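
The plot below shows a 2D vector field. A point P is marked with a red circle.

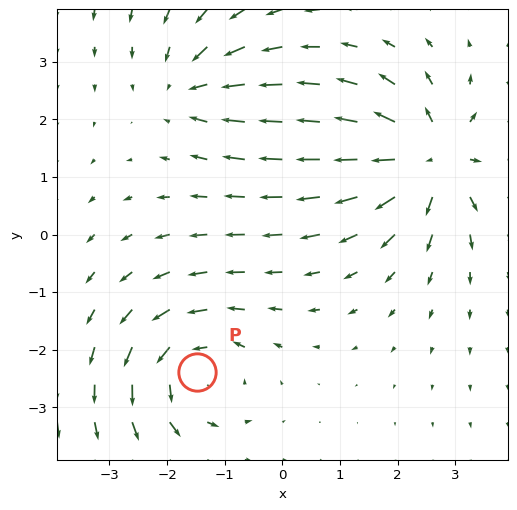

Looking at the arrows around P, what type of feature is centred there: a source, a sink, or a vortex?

vortex

At P (-1.5, -2.4) the arrows circulate counterclockwise. Divergence ≈0, curl about +4 — near-zero divergence with nonzero curl is a vortex.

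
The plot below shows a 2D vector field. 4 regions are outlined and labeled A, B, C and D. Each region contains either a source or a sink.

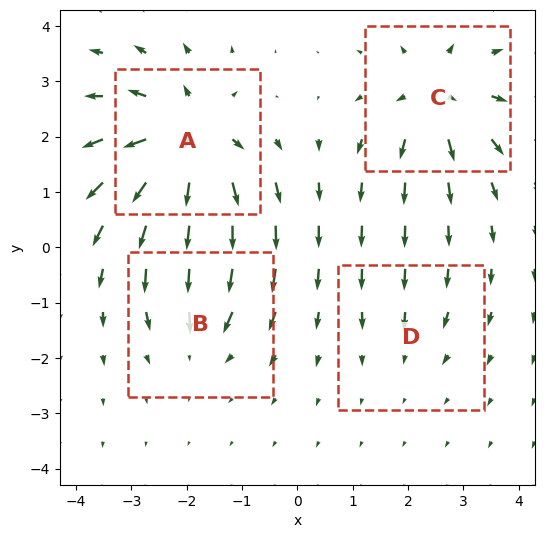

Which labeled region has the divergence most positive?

Divergence at each region's feature centre — A: about +8, B: about -4, C: about +6, D: about -2. Region A is most positive.

A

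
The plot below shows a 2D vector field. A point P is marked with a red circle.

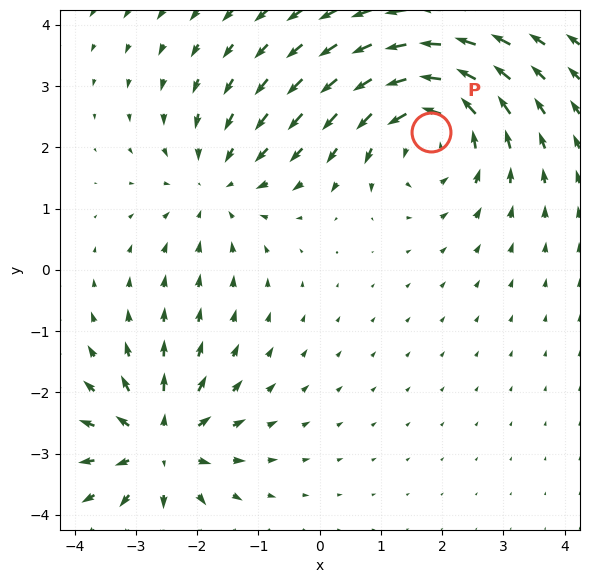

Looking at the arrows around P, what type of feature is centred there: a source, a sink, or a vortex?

vortex

At P (1.8, 2.2) the arrows circulate counterclockwise. Divergence ≈0, curl about +5 — near-zero divergence with nonzero curl is a vortex.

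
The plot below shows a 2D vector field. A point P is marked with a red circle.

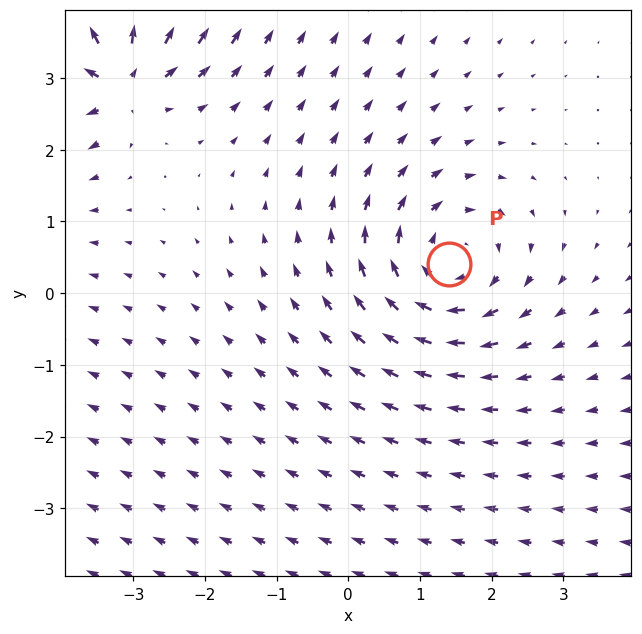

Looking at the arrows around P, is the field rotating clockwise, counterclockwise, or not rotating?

clockwise

Near P at (1.4, 0.4) the arrows circulate clockwise. The curl (z-component) there is about -4; negative curl means clockwise rotation.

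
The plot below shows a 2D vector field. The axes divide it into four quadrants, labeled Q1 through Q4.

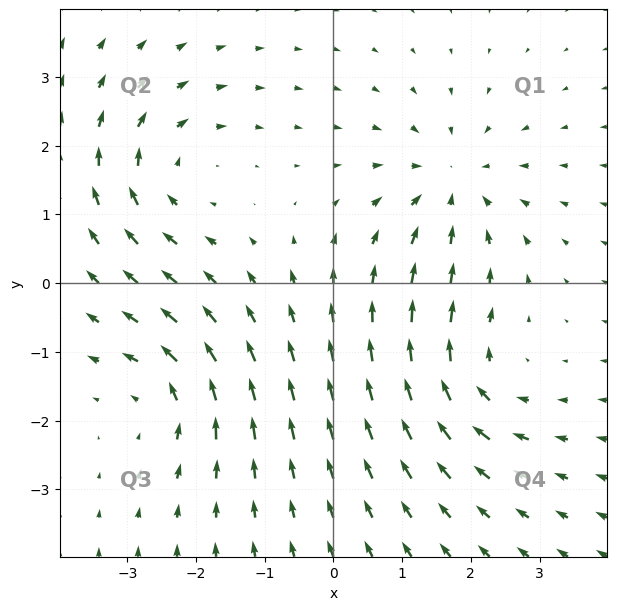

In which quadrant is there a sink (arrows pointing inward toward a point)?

The sink sits at approximately (1.7, 1.4), which lies in quadrant Q1. The divergence there is about -4, negative as expected for a sink.

Q1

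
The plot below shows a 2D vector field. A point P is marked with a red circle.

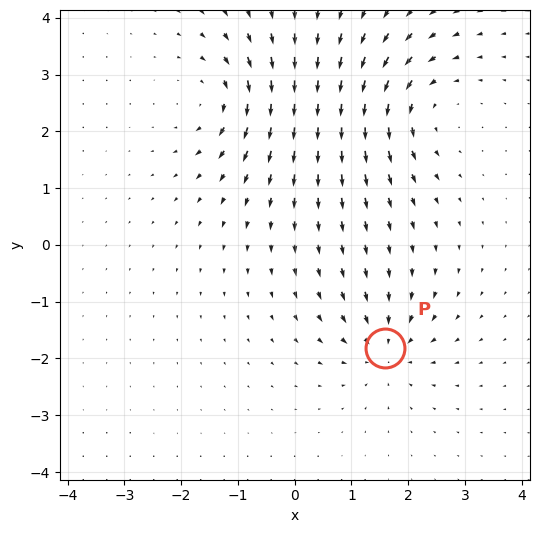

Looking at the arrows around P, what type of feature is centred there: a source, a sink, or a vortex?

sink

At P (1.6, -1.8) the arrows converge inward. Divergence about -4, curl ≈0 — negative divergence with near-zero curl is a sink.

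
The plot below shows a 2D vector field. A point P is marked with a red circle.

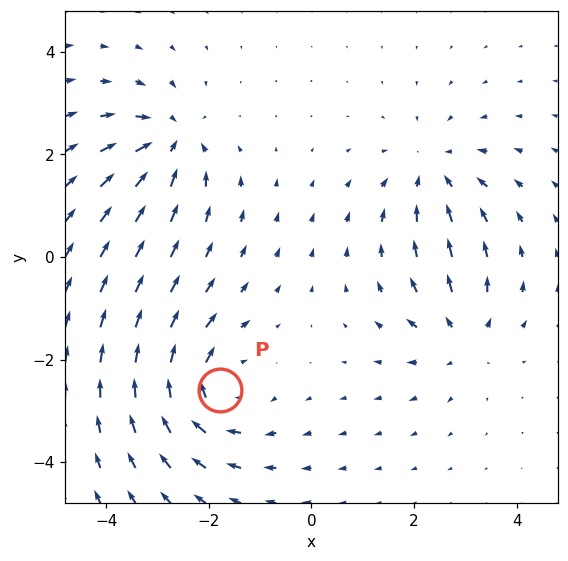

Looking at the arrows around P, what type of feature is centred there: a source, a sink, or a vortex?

At P (-1.8, -2.6) the arrows circulate clockwise. Divergence ≈0, curl about -4 — near-zero divergence with nonzero curl is a vortex.

vortex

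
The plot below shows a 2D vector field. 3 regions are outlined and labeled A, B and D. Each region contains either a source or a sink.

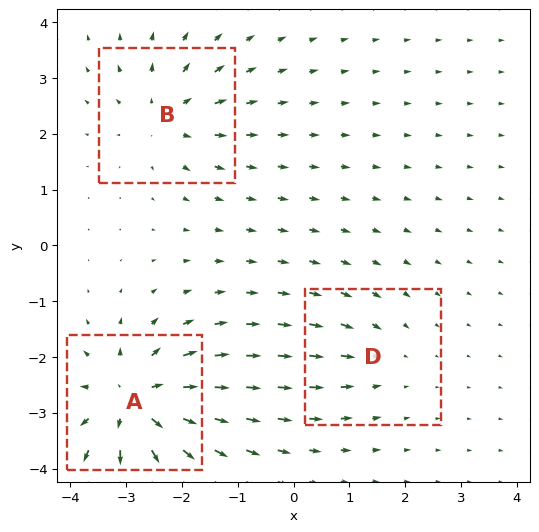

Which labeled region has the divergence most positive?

Divergence at each region's feature centre — A: about +6, B: about +4, D: about -2. Region A is most positive.

A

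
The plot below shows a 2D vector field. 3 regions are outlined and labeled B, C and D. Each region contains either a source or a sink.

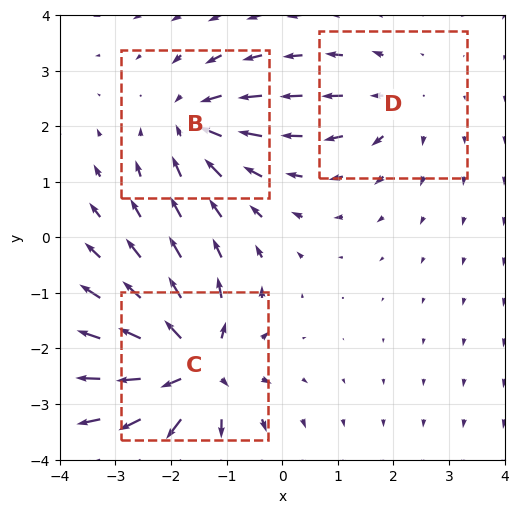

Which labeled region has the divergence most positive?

C

Divergence at each region's feature centre — B: about -4, C: about +6, D: about +3. Region C is most positive.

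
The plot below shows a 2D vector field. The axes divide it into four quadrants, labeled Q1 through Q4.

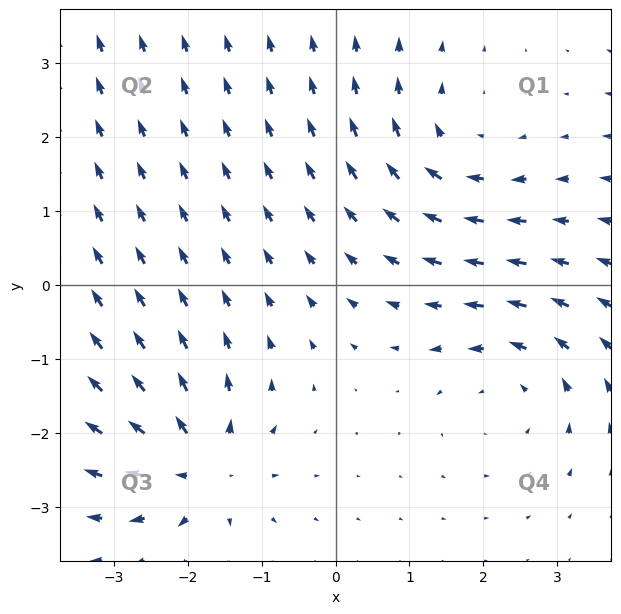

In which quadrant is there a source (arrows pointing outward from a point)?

The source sits at approximately (-1.8, -2.5), which lies in quadrant Q3. The divergence there is about +5, positive as expected for a source.

Q3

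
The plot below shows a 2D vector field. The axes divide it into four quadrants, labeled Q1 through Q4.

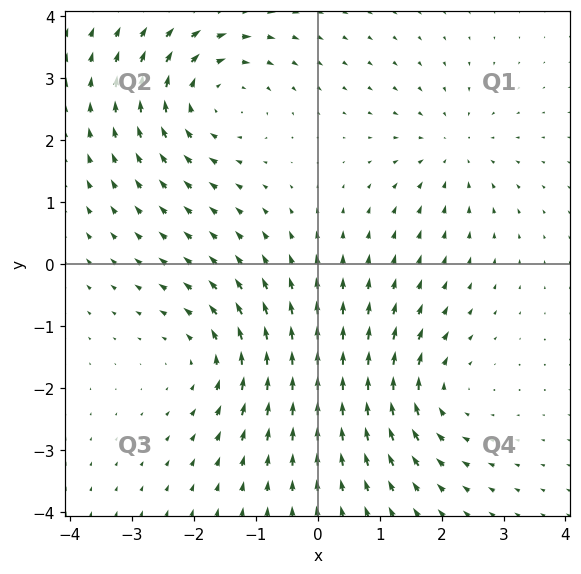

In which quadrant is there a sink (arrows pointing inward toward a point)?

Q1

The sink sits at approximately (2.2, 1.8), which lies in quadrant Q1. The divergence there is about -3, negative as expected for a sink.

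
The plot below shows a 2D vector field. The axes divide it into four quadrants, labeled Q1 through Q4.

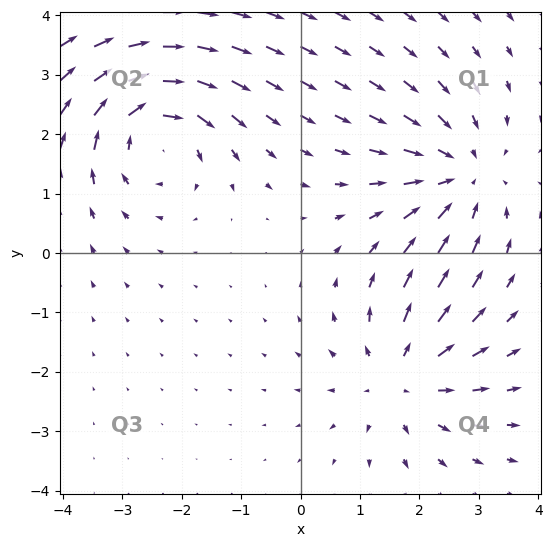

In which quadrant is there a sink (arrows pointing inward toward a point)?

The sink sits at approximately (2.7, 1.3), which lies in quadrant Q1. The divergence there is about -4, negative as expected for a sink.

Q1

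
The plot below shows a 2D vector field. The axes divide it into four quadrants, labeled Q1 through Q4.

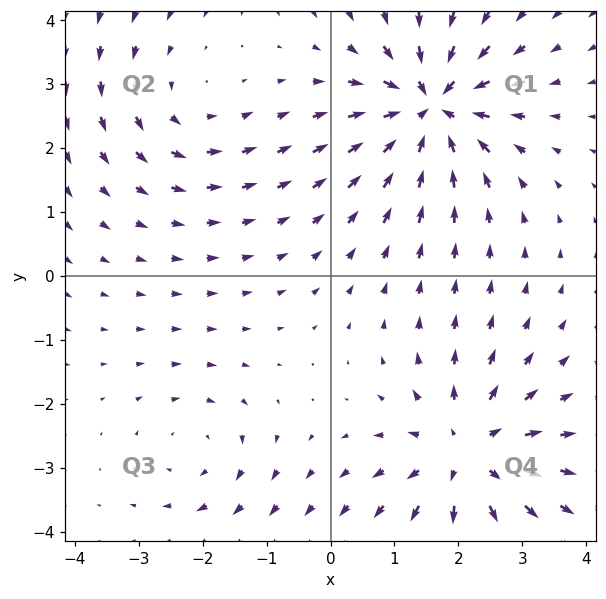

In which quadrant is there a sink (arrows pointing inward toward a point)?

Q1

The sink sits at approximately (1.6, 2.6), which lies in quadrant Q1. The divergence there is about -7, negative as expected for a sink.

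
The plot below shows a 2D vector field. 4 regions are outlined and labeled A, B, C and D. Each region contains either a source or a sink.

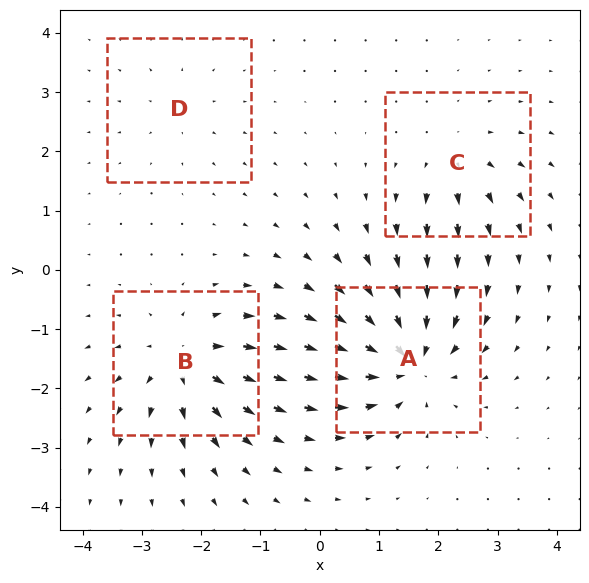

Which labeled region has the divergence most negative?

A

Divergence at each region's feature centre — A: about -8, B: about +6, C: about +4, D: about +2. Region A is most negative.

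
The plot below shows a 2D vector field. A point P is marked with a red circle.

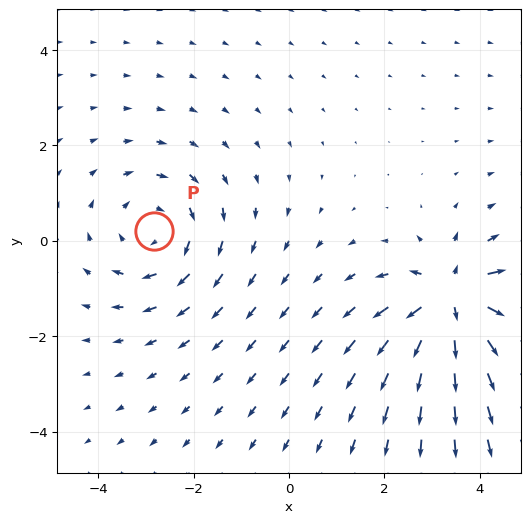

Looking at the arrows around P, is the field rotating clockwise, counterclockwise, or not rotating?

Near P at (-2.8, 0.2) the arrows circulate clockwise. The curl (z-component) there is about -3; negative curl means clockwise rotation.

clockwise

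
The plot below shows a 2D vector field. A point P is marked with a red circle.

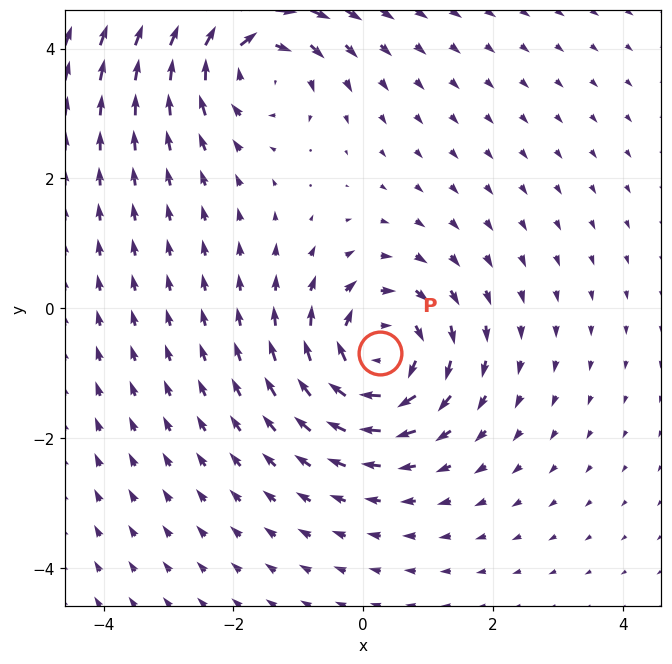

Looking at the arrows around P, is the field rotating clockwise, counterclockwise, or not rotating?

clockwise

Near P at (0.3, -0.7) the arrows circulate clockwise. The curl (z-component) there is about -5; negative curl means clockwise rotation.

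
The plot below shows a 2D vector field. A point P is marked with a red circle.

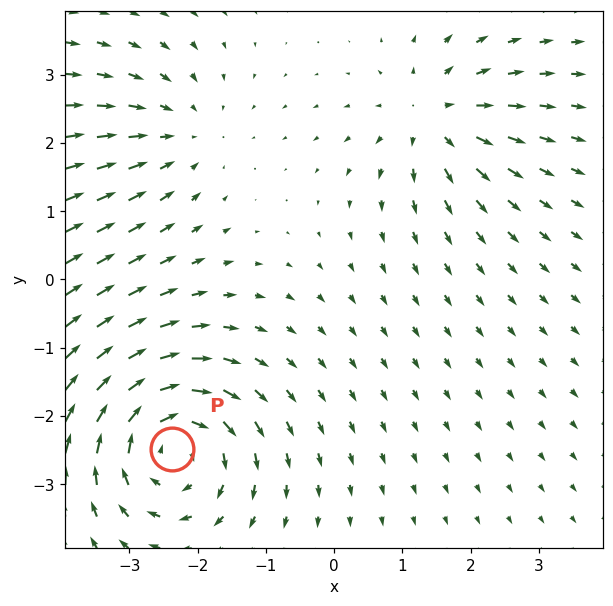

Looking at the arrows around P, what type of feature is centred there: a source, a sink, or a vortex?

vortex

At P (-2.4, -2.5) the arrows circulate clockwise. Divergence ≈0, curl about -5 — near-zero divergence with nonzero curl is a vortex.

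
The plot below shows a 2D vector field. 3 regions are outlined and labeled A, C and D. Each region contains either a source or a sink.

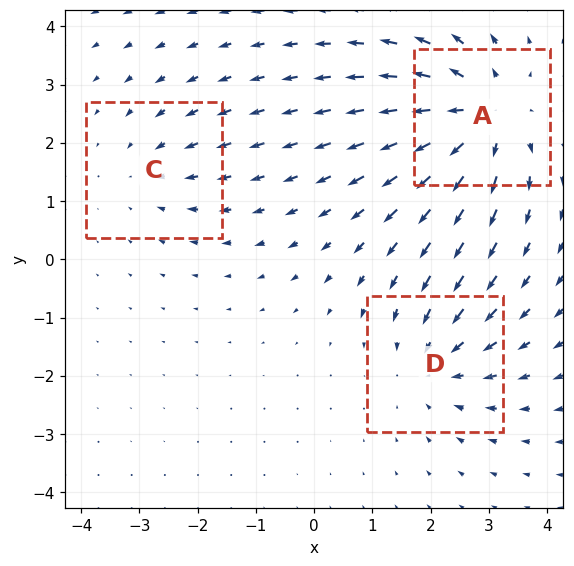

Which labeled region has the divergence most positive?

Divergence at each region's feature centre — A: about +4, C: about -2, D: about -3. Region A is most positive.

A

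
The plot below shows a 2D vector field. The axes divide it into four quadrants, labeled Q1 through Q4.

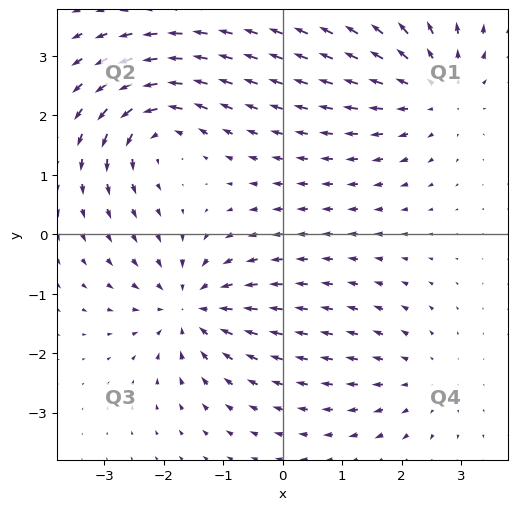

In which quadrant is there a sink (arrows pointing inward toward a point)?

Q3

The sink sits at approximately (-1.6, -1.2), which lies in quadrant Q3. The divergence there is about -5, negative as expected for a sink.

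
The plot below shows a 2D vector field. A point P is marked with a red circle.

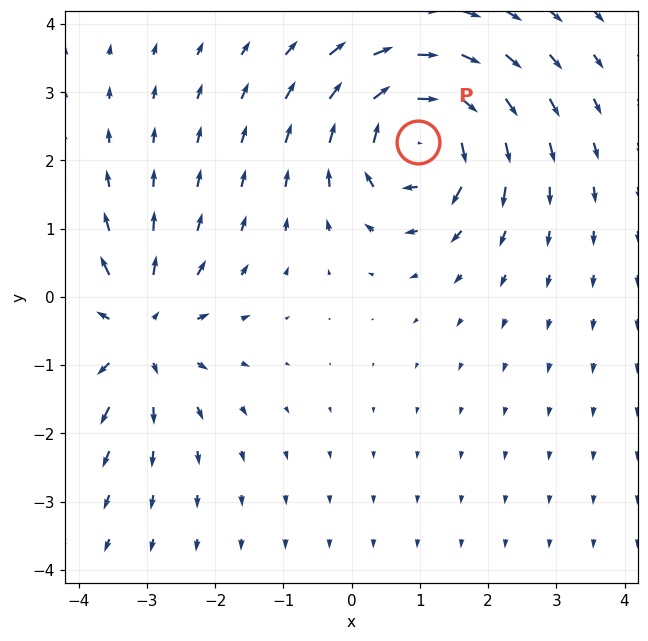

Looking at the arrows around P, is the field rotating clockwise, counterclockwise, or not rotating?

Near P at (1.0, 2.3) the arrows circulate clockwise. The curl (z-component) there is about -5; negative curl means clockwise rotation.

clockwise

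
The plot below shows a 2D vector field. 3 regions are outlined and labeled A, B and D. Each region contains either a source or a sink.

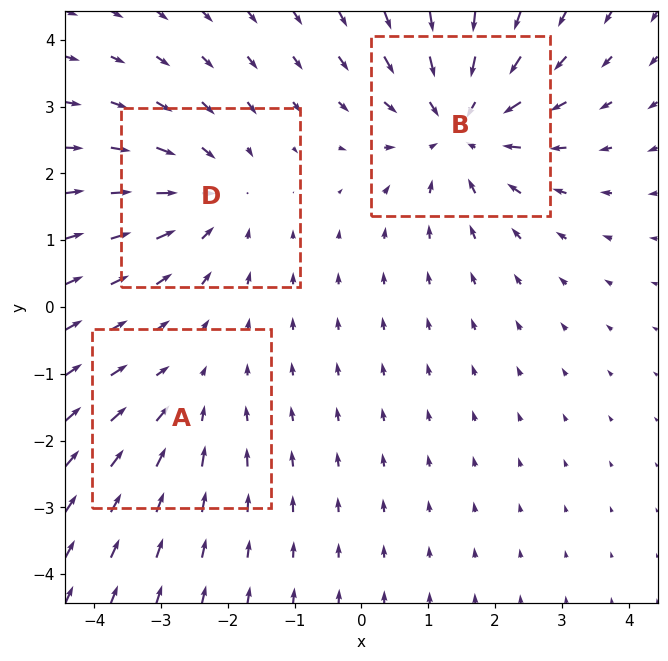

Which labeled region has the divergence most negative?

Divergence at each region's feature centre — A: about -2, B: about -4, D: about -3. Region B is most negative.

B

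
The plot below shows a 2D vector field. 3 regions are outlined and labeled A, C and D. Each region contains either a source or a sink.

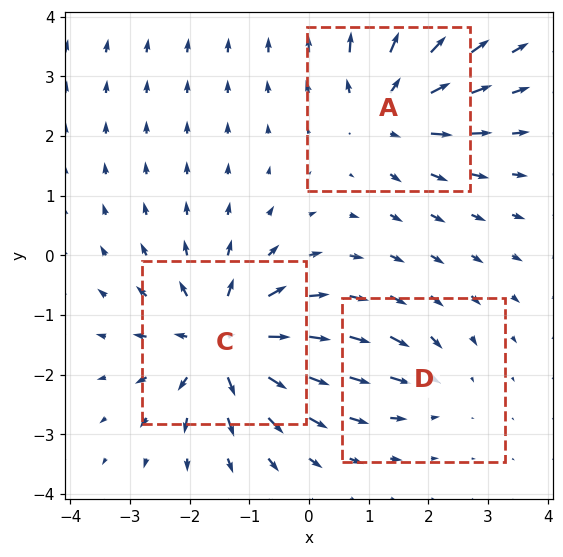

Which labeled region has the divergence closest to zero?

D

Divergence at each region's feature centre — A: about +4, C: about +5, D: about -2. Region D is closest to zero.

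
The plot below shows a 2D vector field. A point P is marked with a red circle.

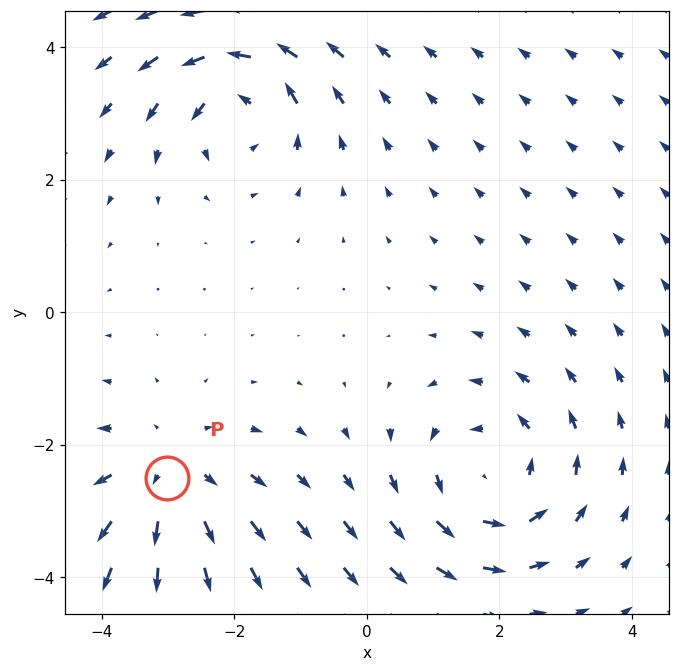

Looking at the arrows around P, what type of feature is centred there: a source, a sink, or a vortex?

At P (-3.0, -2.5) the arrows spread outward. Divergence about +3, curl ≈0 — positive divergence with near-zero curl is a source.

source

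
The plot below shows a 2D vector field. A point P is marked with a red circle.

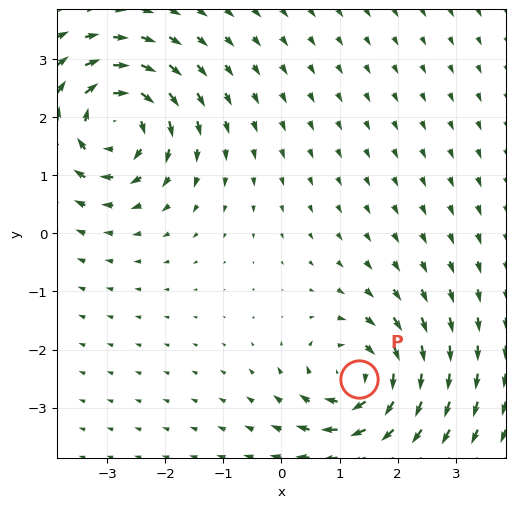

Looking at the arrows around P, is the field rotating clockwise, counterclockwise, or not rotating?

Near P at (1.3, -2.5) the arrows circulate clockwise. The curl (z-component) there is about -5; negative curl means clockwise rotation.

clockwise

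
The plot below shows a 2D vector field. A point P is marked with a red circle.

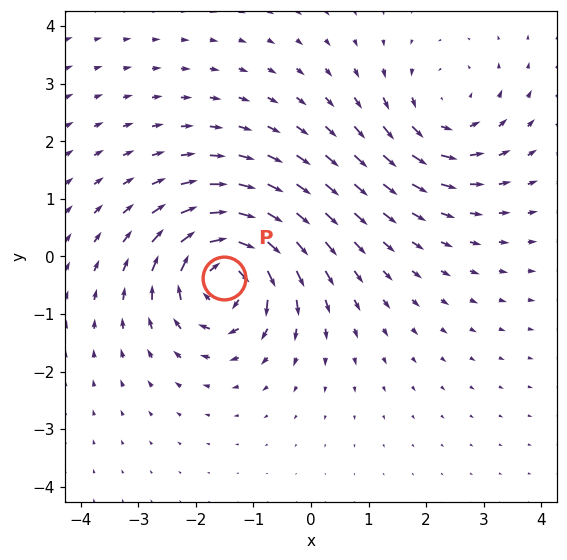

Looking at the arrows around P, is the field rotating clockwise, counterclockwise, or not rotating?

clockwise

Near P at (-1.5, -0.4) the arrows circulate clockwise. The curl (z-component) there is about -7; negative curl means clockwise rotation.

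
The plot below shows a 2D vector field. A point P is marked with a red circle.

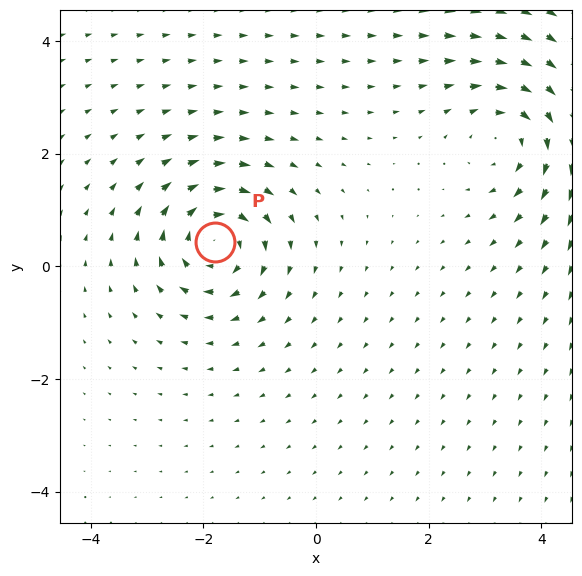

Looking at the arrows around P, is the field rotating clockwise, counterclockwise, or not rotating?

clockwise

Near P at (-1.8, 0.4) the arrows circulate clockwise. The curl (z-component) there is about -6; negative curl means clockwise rotation.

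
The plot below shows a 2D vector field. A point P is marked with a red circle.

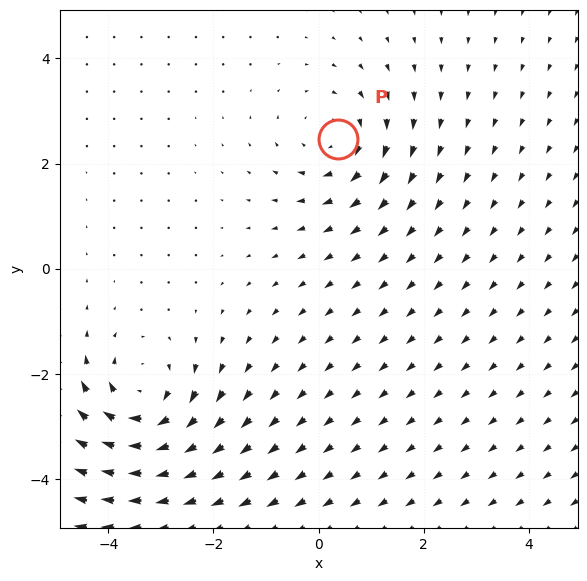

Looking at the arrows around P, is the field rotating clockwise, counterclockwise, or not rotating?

Near P at (0.4, 2.5) the arrows circulate clockwise. The curl (z-component) there is about -3; negative curl means clockwise rotation.

clockwise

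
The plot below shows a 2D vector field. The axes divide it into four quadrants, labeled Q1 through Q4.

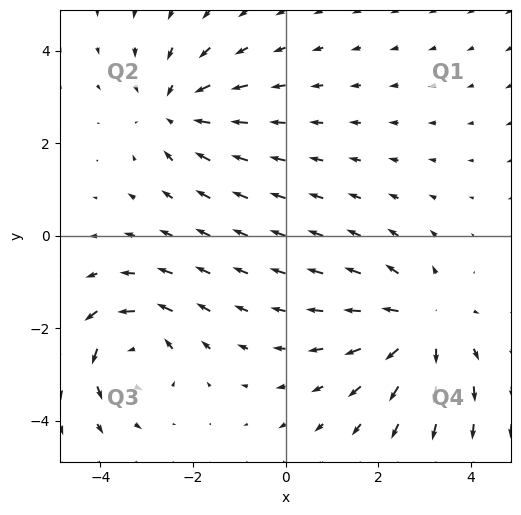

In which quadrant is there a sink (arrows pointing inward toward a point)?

The sink sits at approximately (-2.4, 2.7), which lies in quadrant Q2. The divergence there is about -4, negative as expected for a sink.

Q2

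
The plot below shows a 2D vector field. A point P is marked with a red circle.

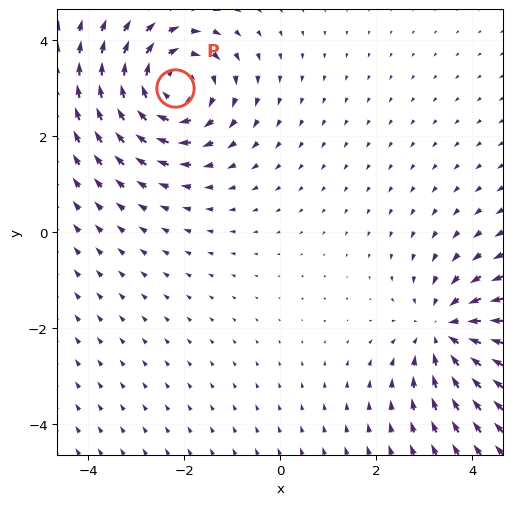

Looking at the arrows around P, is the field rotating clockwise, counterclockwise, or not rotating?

clockwise

Near P at (-2.2, 3.0) the arrows circulate clockwise. The curl (z-component) there is about -5; negative curl means clockwise rotation.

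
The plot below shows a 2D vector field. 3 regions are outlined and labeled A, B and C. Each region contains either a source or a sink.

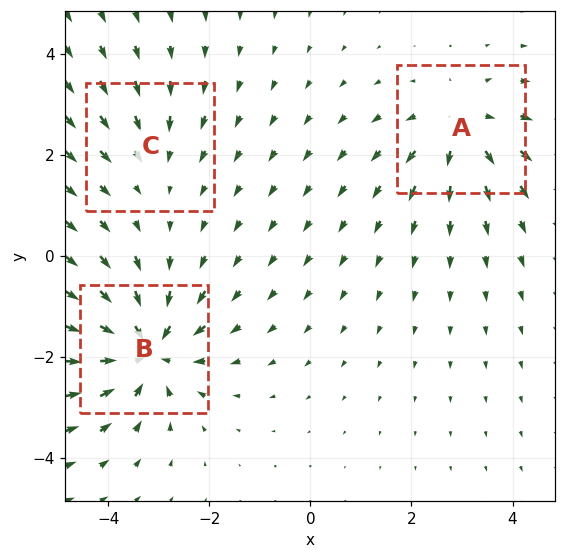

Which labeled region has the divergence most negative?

Divergence at each region's feature centre — A: about +3, B: about -5, C: about -2. Region B is most negative.

B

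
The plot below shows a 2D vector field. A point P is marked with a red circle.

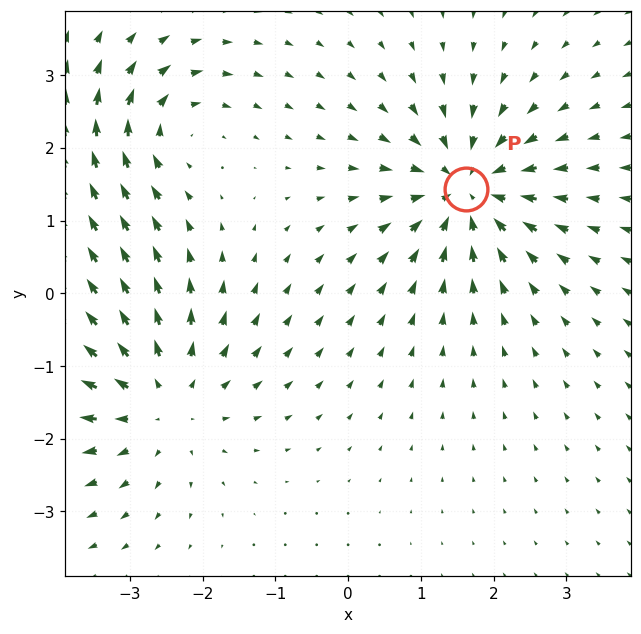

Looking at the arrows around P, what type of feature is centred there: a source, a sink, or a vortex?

sink

At P (1.6, 1.4) the arrows converge inward. Divergence about -6, curl ≈0 — negative divergence with near-zero curl is a sink.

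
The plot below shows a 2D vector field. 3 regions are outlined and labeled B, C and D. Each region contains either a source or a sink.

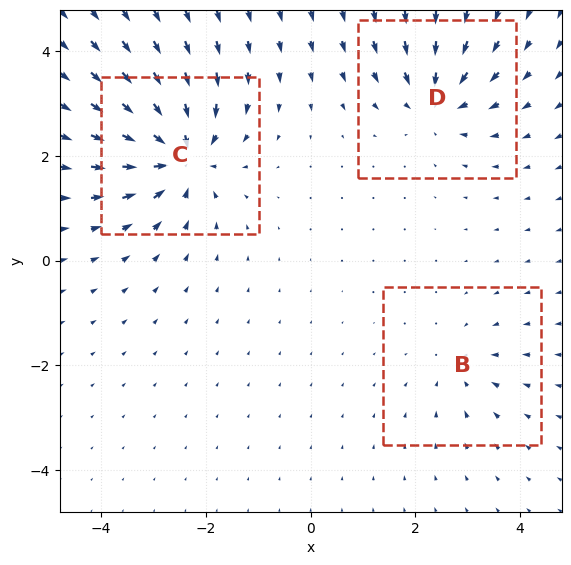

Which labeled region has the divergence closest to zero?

B

Divergence at each region's feature centre — B: about -2, C: about -6, D: about -4. Region B is closest to zero.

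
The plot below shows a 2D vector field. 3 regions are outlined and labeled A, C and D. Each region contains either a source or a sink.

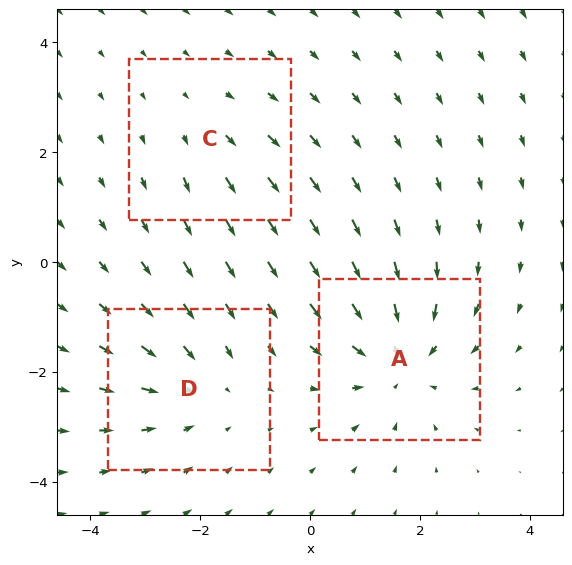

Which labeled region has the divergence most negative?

Divergence at each region's feature centre — A: about -5, C: about +2, D: about -3. Region A is most negative.

A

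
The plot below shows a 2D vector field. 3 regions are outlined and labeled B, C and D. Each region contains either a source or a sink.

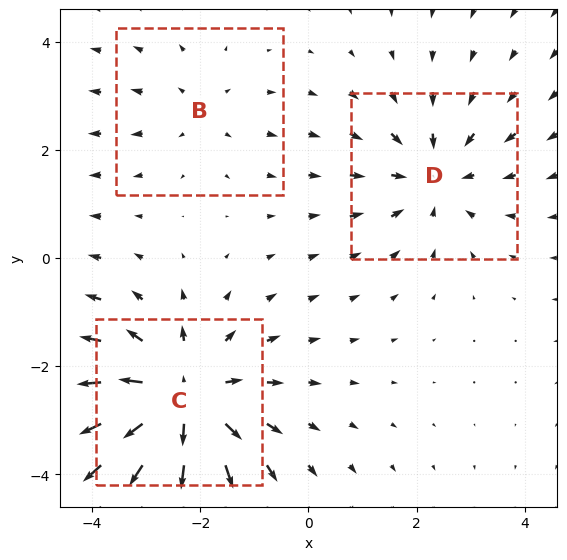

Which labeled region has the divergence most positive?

C

Divergence at each region's feature centre — B: about +2, C: about +4, D: about -3. Region C is most positive.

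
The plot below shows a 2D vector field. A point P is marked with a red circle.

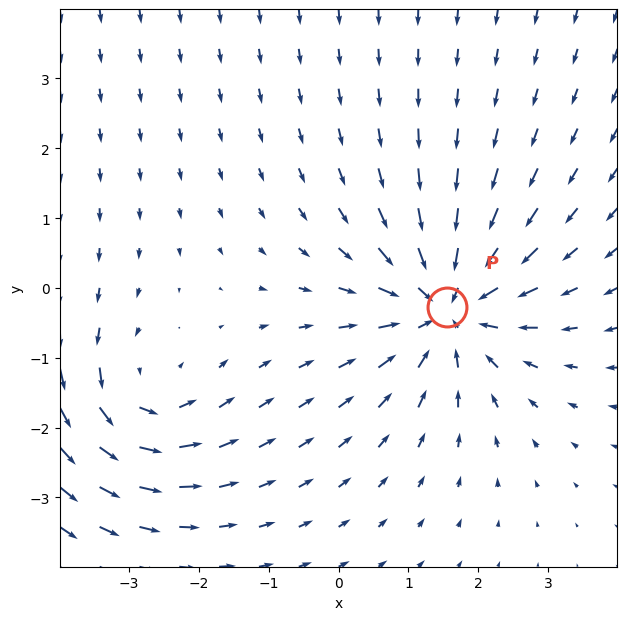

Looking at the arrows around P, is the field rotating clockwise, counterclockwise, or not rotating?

Near P at (1.5, -0.3) the arrows show no circulation. The curl there is ≈0.

not rotating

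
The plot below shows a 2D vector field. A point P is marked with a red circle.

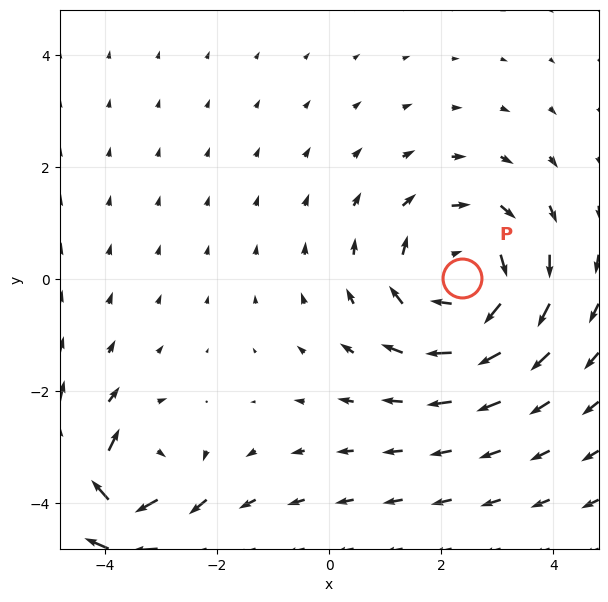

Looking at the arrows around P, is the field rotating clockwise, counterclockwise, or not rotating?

Near P at (2.4, 0.0) the arrows circulate clockwise. The curl (z-component) there is about -3; negative curl means clockwise rotation.

clockwise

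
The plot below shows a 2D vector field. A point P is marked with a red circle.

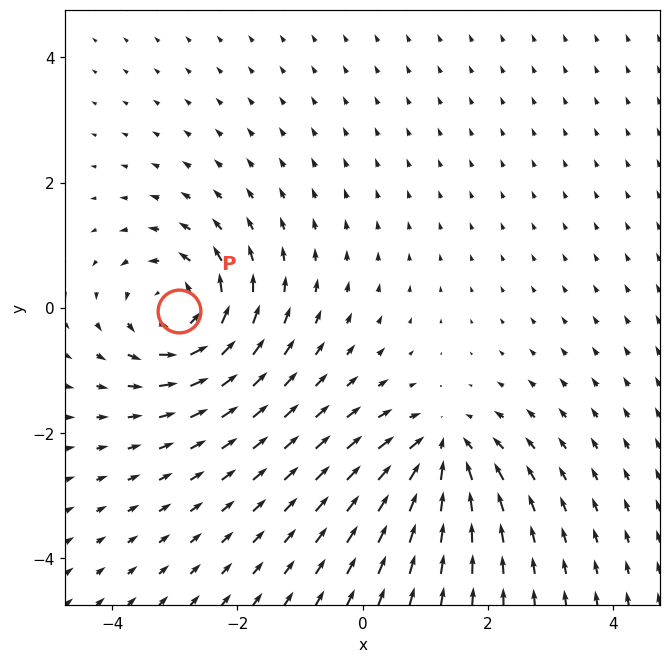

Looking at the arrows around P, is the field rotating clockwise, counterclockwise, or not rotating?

Near P at (-2.9, -0.0) the arrows circulate counterclockwise. The curl (z-component) there is about +5; positive curl means counterclockwise rotation.

counterclockwise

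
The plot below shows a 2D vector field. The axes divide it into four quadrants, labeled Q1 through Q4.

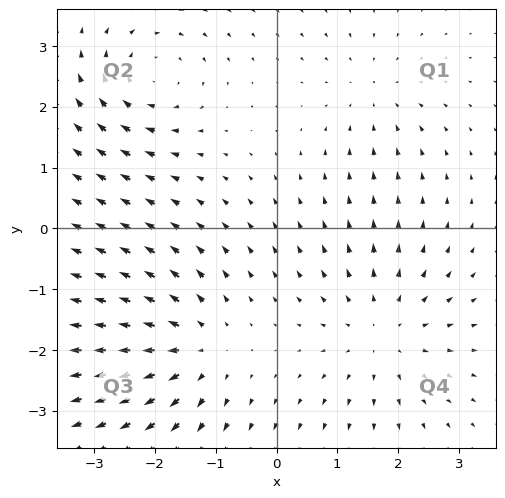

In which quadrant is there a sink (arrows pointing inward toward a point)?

Q1

The sink sits at approximately (1.6, 2.2), which lies in quadrant Q1. The divergence there is about -2, negative as expected for a sink.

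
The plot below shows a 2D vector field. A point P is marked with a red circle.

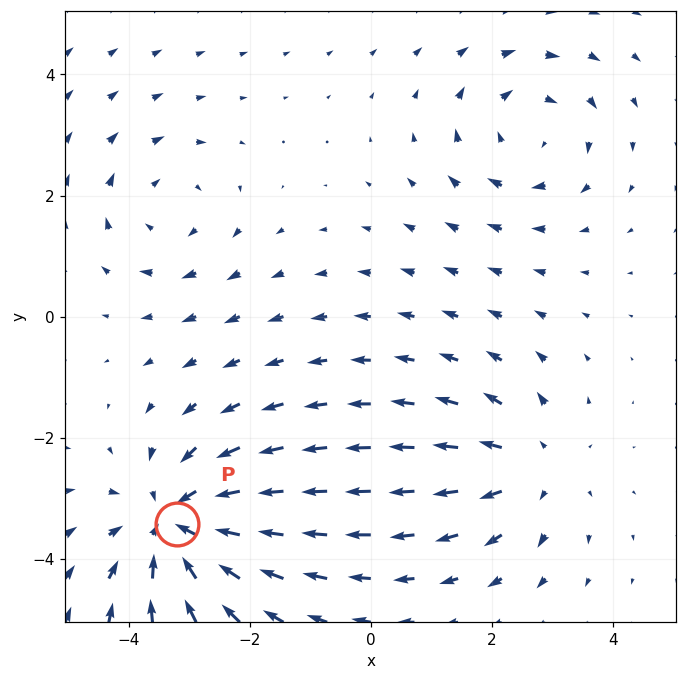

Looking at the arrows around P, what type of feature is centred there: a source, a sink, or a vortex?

sink

At P (-3.2, -3.4) the arrows converge inward. Divergence about -4, curl ≈0 — negative divergence with near-zero curl is a sink.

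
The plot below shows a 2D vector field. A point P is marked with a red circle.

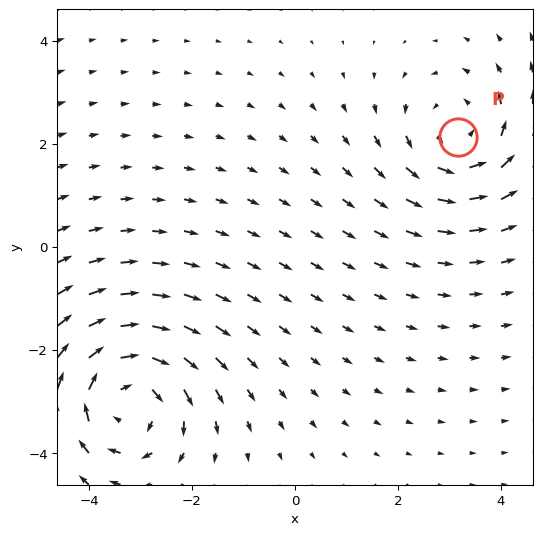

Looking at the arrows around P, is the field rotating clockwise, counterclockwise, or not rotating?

counterclockwise

Near P at (3.2, 2.1) the arrows circulate counterclockwise. The curl (z-component) there is about +3; positive curl means counterclockwise rotation.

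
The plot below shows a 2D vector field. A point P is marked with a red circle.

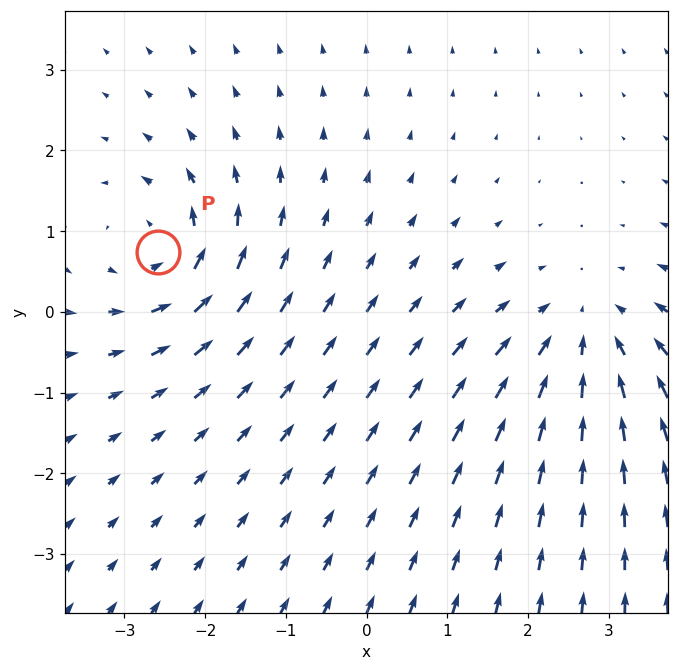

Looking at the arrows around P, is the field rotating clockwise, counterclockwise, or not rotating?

Near P at (-2.6, 0.7) the arrows circulate counterclockwise. The curl (z-component) there is about +4; positive curl means counterclockwise rotation.

counterclockwise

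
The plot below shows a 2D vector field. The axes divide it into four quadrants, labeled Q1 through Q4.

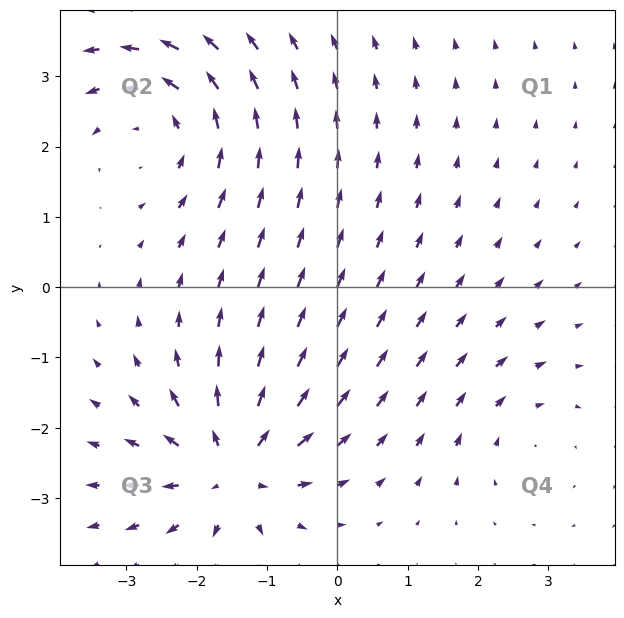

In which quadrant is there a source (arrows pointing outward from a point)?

The source sits at approximately (-1.5, -2.6), which lies in quadrant Q3. The divergence there is about +6, positive as expected for a source.

Q3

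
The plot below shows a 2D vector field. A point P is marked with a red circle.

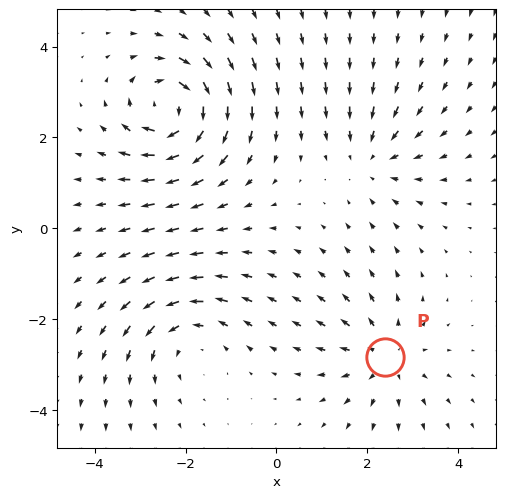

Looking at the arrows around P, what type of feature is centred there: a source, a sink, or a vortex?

At P (2.4, -2.8) the arrows spread outward. Divergence about +4, curl ≈0 — positive divergence with near-zero curl is a source.

source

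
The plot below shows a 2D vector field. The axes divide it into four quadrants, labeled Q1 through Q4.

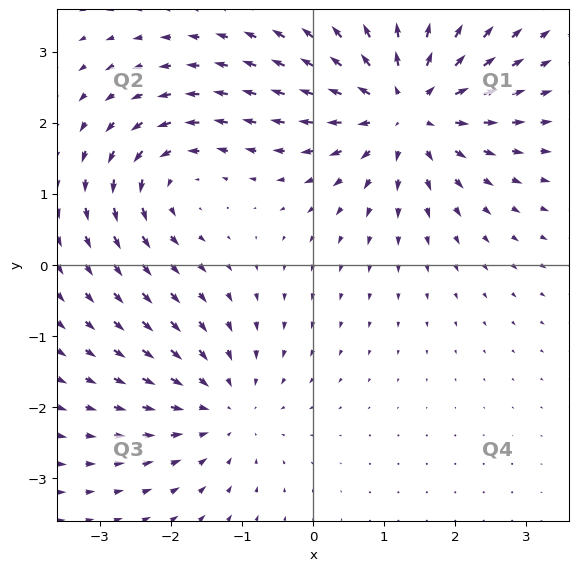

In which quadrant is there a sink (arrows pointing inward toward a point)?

The sink sits at approximately (-1.3, -2.0), which lies in quadrant Q3. The divergence there is about -3, negative as expected for a sink.

Q3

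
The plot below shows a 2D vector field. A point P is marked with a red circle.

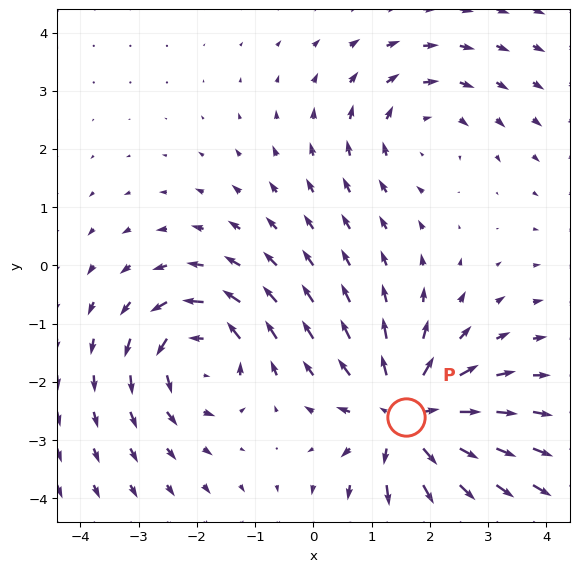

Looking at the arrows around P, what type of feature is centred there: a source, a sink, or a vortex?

source

At P (1.6, -2.6) the arrows spread outward. Divergence about +5, curl ≈0 — positive divergence with near-zero curl is a source.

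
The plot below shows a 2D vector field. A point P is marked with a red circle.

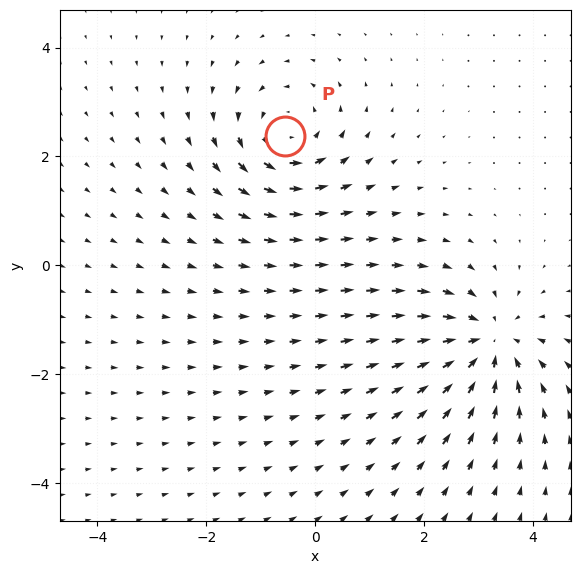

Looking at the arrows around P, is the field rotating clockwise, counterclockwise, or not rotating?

counterclockwise

Near P at (-0.6, 2.4) the arrows circulate counterclockwise. The curl (z-component) there is about +5; positive curl means counterclockwise rotation.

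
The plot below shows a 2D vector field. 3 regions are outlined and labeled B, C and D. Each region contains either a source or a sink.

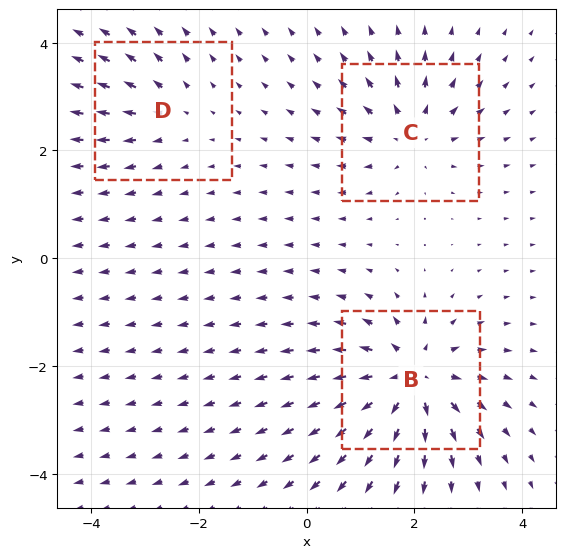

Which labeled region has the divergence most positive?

Divergence at each region's feature centre — B: about +6, C: about +4, D: about +2. Region B is most positive.

B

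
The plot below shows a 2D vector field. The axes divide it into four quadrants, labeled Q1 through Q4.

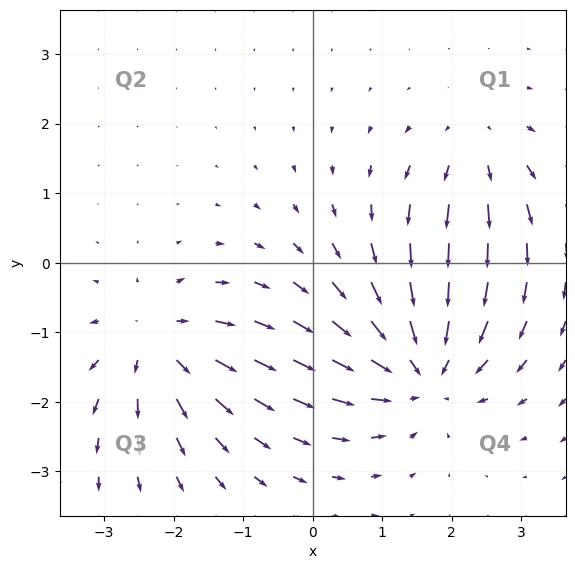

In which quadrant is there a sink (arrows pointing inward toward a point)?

The sink sits at approximately (1.6, -1.5), which lies in quadrant Q4. The divergence there is about -4, negative as expected for a sink.

Q4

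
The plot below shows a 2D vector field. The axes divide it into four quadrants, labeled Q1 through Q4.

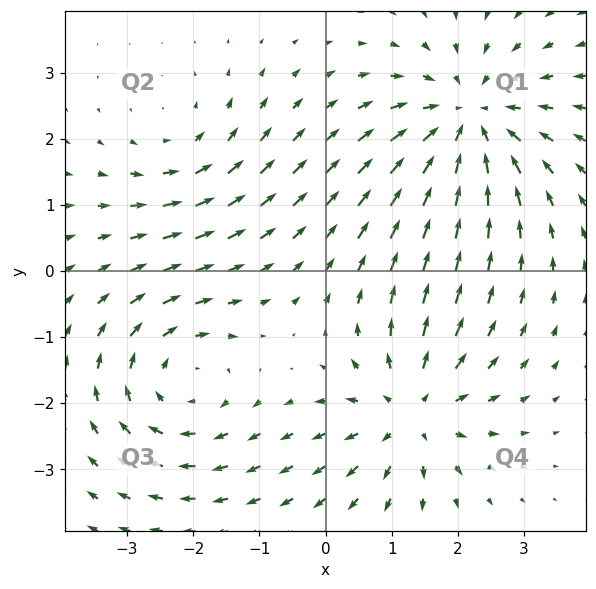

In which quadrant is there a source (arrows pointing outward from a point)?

The source sits at approximately (1.3, -2.1), which lies in quadrant Q4. The divergence there is about +4, positive as expected for a source.

Q4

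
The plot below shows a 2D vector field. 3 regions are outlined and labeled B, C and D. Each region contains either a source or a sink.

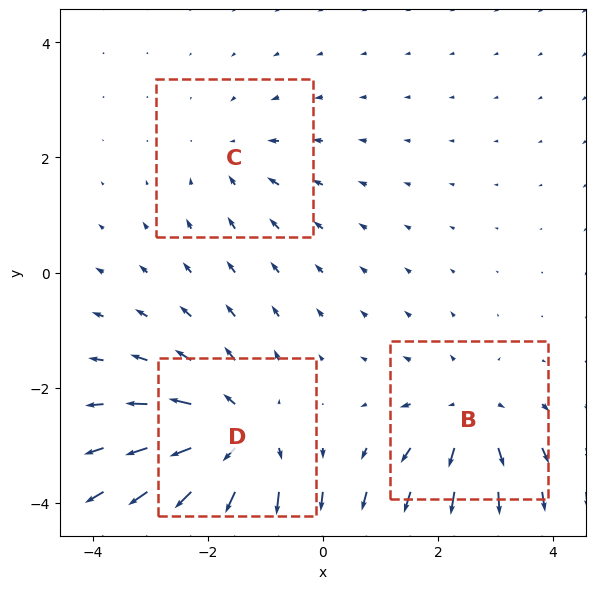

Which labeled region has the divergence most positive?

D

Divergence at each region's feature centre — B: about +3, C: about -2, D: about +4. Region D is most positive.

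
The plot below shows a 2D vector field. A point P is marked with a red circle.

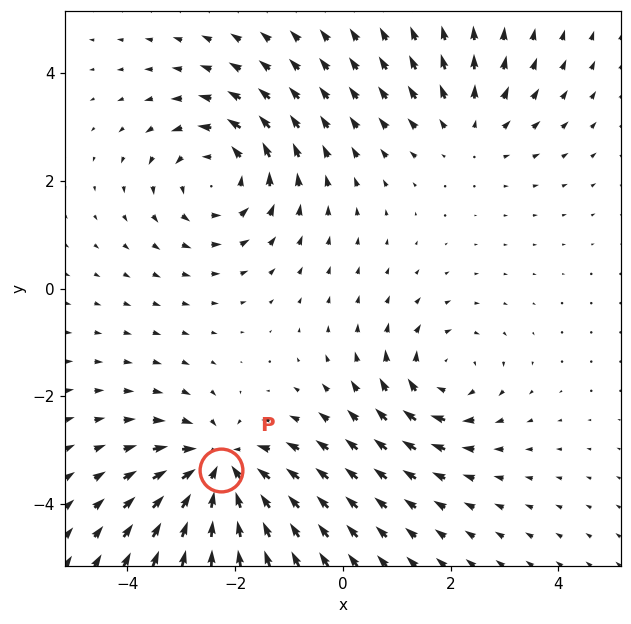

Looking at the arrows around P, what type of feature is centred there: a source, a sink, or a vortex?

At P (-2.3, -3.4) the arrows converge inward. Divergence about -5, curl ≈0 — negative divergence with near-zero curl is a sink.

sink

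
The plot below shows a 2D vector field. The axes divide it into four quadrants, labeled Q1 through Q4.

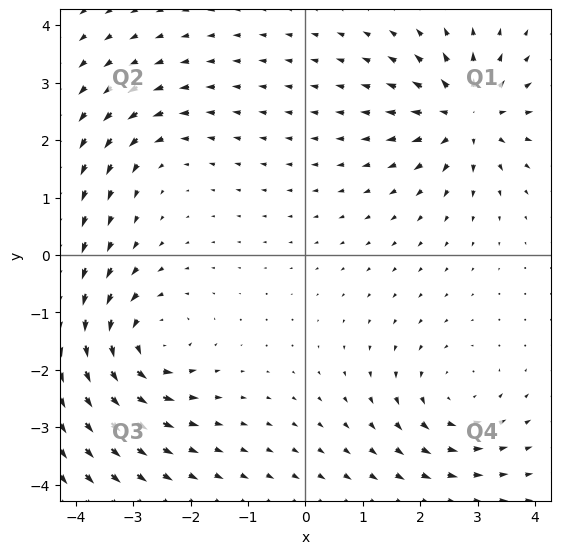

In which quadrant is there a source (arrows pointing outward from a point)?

Q1

The source sits at approximately (2.8, 2.4), which lies in quadrant Q1. The divergence there is about +6, positive as expected for a source.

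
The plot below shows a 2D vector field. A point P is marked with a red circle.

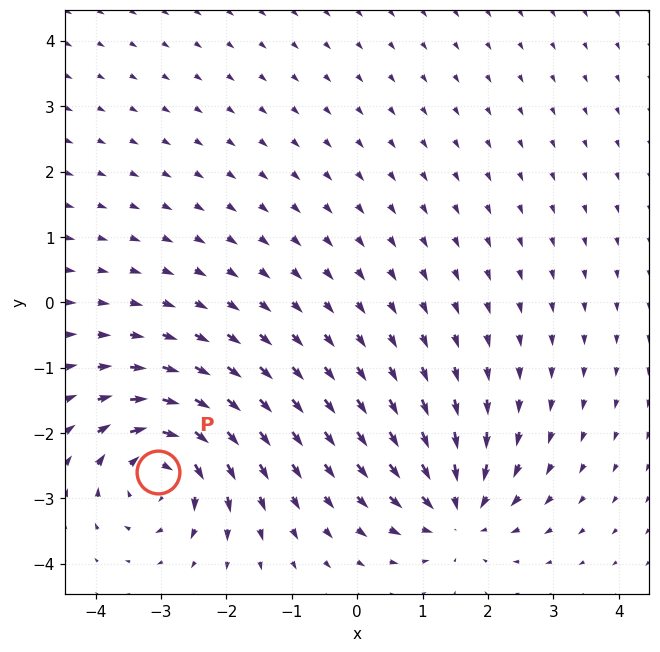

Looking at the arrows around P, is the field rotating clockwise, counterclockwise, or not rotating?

clockwise

Near P at (-3.0, -2.6) the arrows circulate clockwise. The curl (z-component) there is about -7; negative curl means clockwise rotation.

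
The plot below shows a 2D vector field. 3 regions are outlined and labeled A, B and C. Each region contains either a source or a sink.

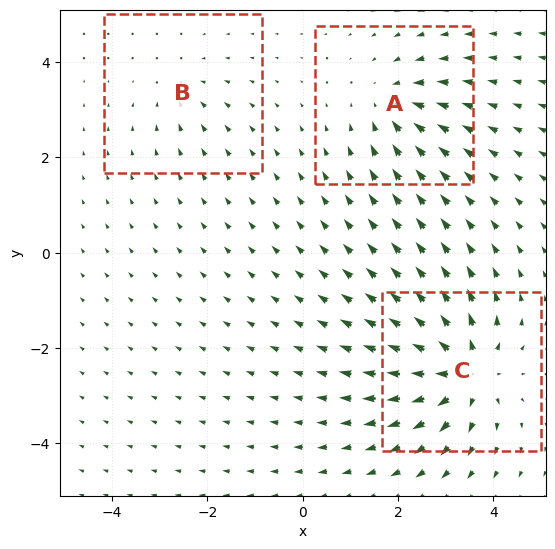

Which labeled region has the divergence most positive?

C

Divergence at each region's feature centre — A: about -4, B: about -2, C: about +6. Region C is most positive.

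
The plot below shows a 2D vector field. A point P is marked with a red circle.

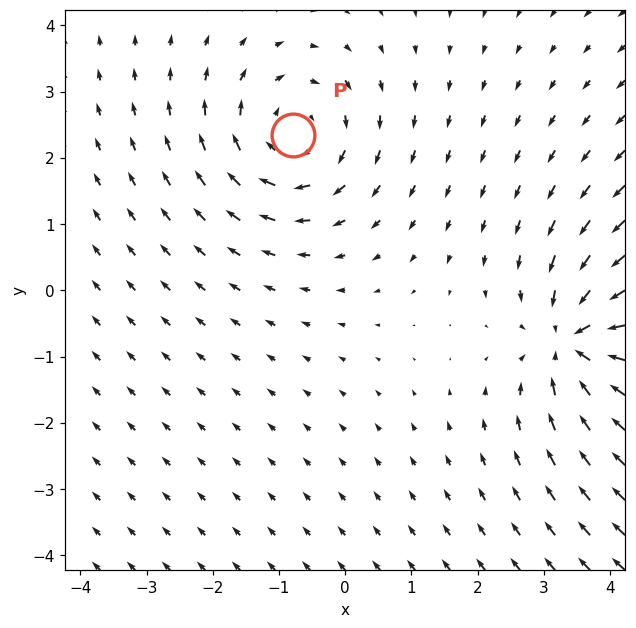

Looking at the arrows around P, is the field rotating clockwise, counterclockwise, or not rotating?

clockwise

Near P at (-0.8, 2.3) the arrows circulate clockwise. The curl (z-component) there is about -3; negative curl means clockwise rotation.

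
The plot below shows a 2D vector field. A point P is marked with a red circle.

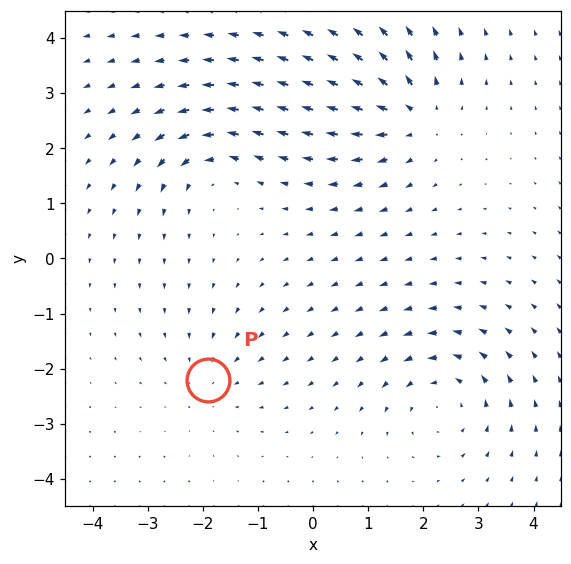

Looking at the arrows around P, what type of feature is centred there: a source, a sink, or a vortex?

At P (-1.9, -2.2) the arrows converge inward. Divergence about -2, curl ≈0 — negative divergence with near-zero curl is a sink.

sink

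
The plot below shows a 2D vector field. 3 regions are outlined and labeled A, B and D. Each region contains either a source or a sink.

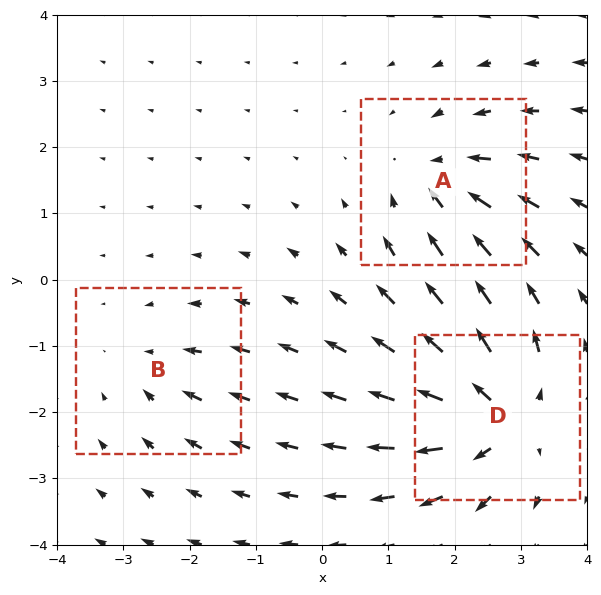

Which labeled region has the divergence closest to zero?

Divergence at each region's feature centre — A: about -4, B: about -2, D: about +6. Region B is closest to zero.

B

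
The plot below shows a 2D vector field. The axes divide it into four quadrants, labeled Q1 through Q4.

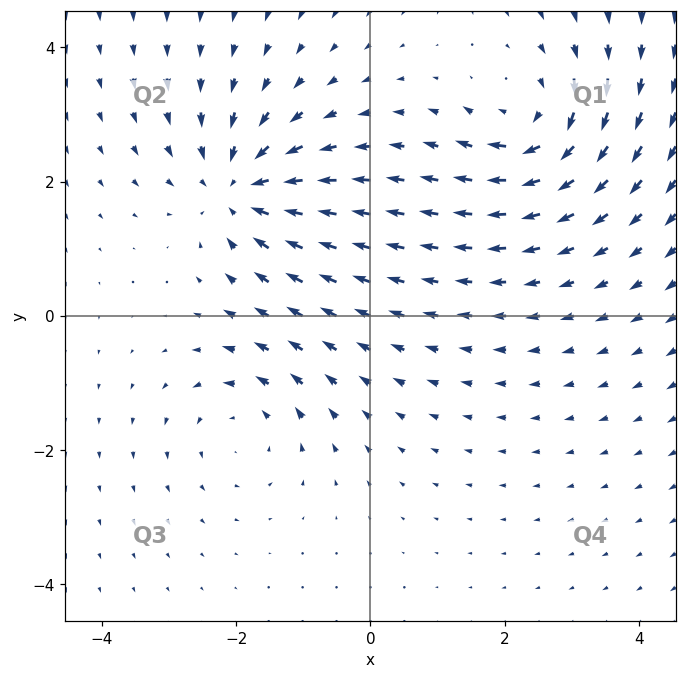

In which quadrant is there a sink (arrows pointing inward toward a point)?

Q2

The sink sits at approximately (-1.9, 1.9), which lies in quadrant Q2. The divergence there is about -5, negative as expected for a sink.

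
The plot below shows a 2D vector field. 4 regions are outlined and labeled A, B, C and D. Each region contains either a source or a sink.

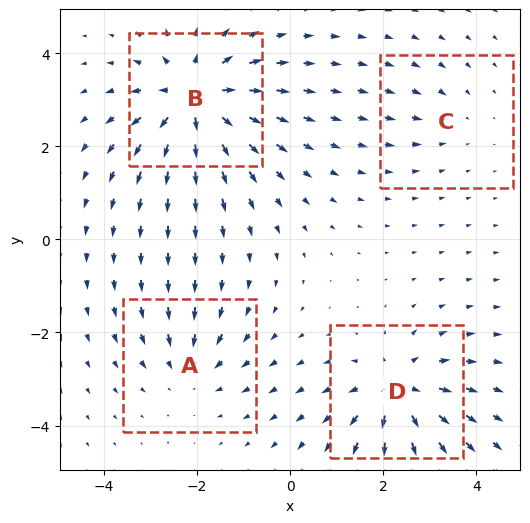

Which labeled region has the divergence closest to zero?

C

Divergence at each region's feature centre — A: about -3, B: about +7, C: about -2, D: about +5. Region C is closest to zero.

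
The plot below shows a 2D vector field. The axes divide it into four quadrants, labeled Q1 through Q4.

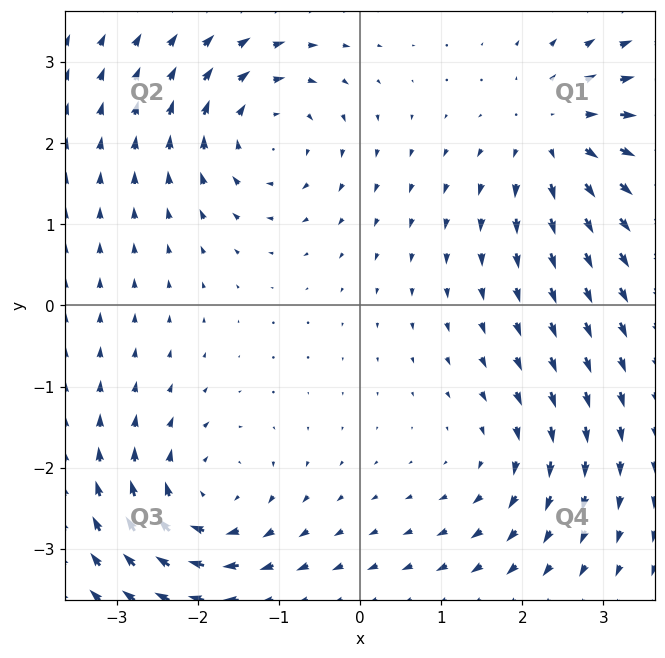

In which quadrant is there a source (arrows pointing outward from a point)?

Q1

The source sits at approximately (2.5, 2.1), which lies in quadrant Q1. The divergence there is about +5, positive as expected for a source.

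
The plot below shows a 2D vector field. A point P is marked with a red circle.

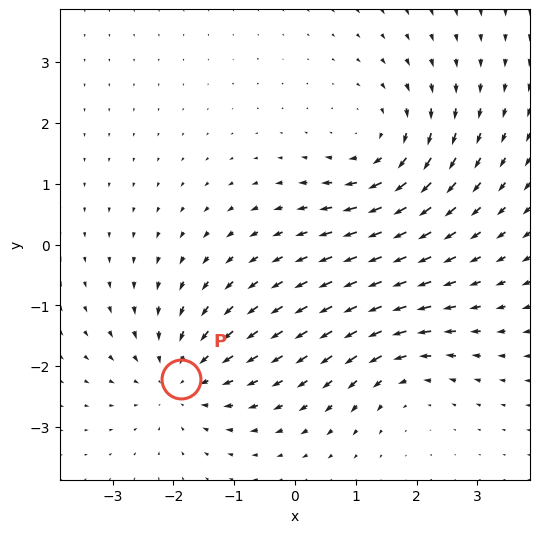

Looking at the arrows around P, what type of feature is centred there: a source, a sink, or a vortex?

sink

At P (-1.9, -2.2) the arrows converge inward. Divergence about -3, curl ≈0 — negative divergence with near-zero curl is a sink.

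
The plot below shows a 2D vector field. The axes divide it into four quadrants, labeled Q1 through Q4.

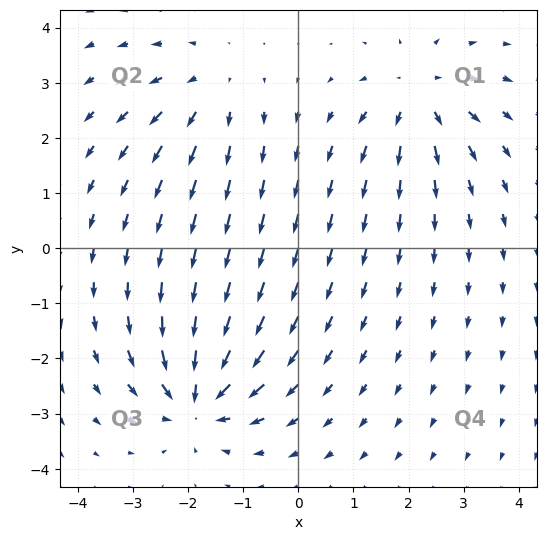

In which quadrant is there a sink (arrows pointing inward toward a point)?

Q3

The sink sits at approximately (-1.8, -2.7), which lies in quadrant Q3. The divergence there is about -5, negative as expected for a sink.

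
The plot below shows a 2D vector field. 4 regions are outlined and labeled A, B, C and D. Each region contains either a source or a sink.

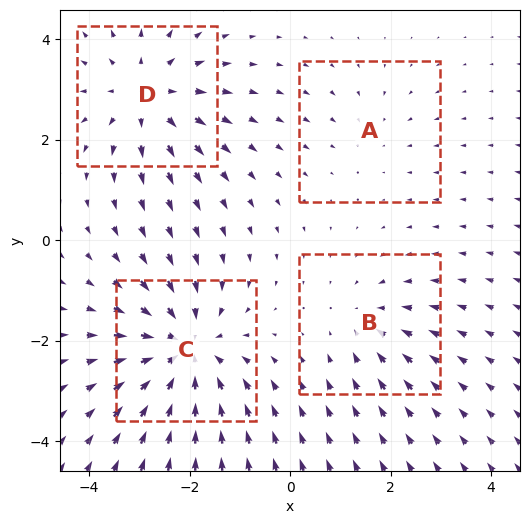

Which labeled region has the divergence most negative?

Divergence at each region's feature centre — A: about -2, B: about -3, C: about -6, D: about +5. Region C is most negative.

C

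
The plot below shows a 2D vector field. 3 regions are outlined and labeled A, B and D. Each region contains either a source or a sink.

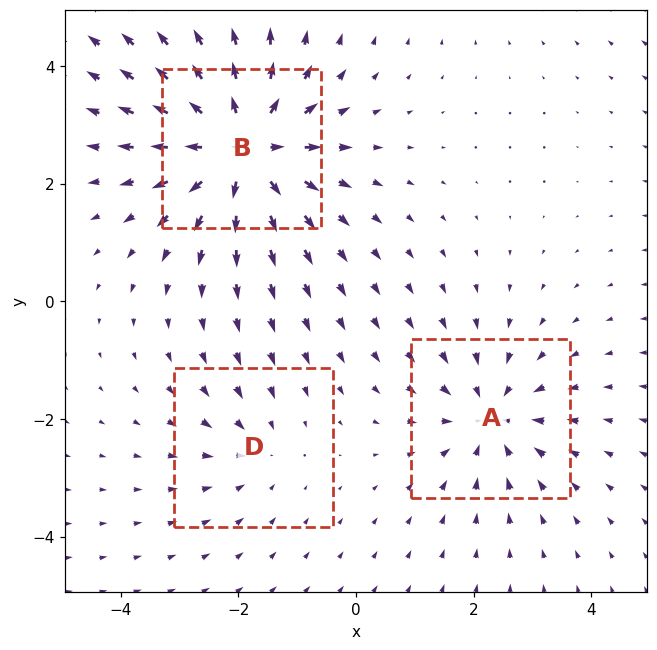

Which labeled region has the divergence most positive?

B

Divergence at each region's feature centre — A: about -3, B: about +5, D: about -2. Region B is most positive.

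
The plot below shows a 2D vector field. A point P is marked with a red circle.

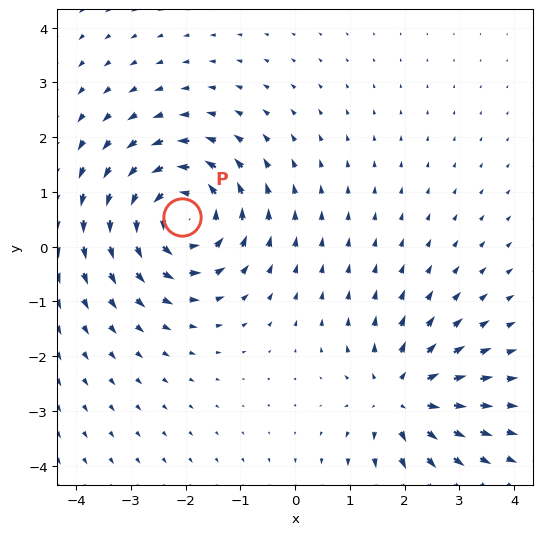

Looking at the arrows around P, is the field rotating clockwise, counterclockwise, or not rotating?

Near P at (-2.1, 0.5) the arrows circulate counterclockwise. The curl (z-component) there is about +5; positive curl means counterclockwise rotation.

counterclockwise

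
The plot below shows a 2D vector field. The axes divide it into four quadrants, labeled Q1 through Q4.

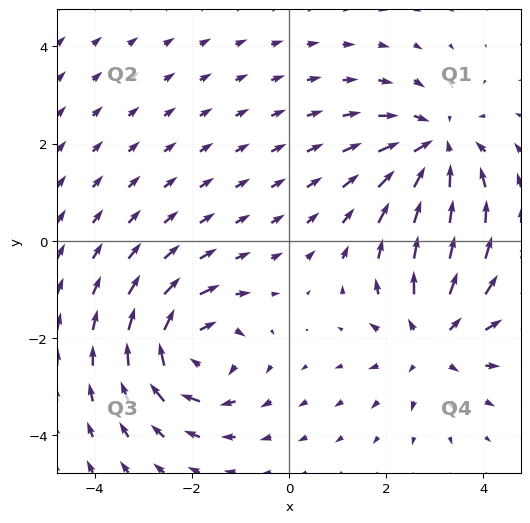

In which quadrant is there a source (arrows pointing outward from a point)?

The source sits at approximately (3.0, -2.0), which lies in quadrant Q4. The divergence there is about +4, positive as expected for a source.

Q4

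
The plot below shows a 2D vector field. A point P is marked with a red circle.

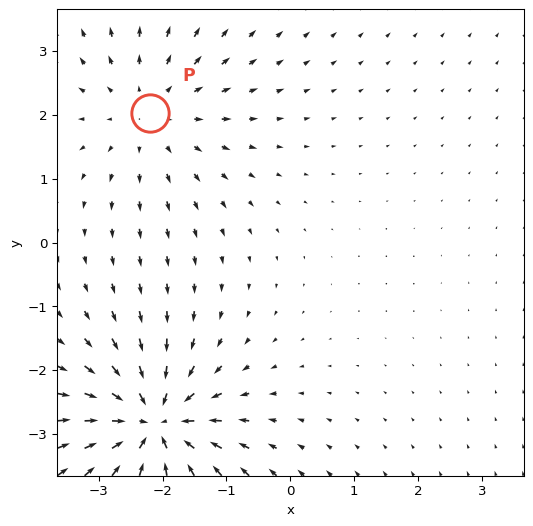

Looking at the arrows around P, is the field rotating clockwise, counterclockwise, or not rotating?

not rotating

Near P at (-2.2, 2.0) the arrows show no circulation. The curl there is ≈0.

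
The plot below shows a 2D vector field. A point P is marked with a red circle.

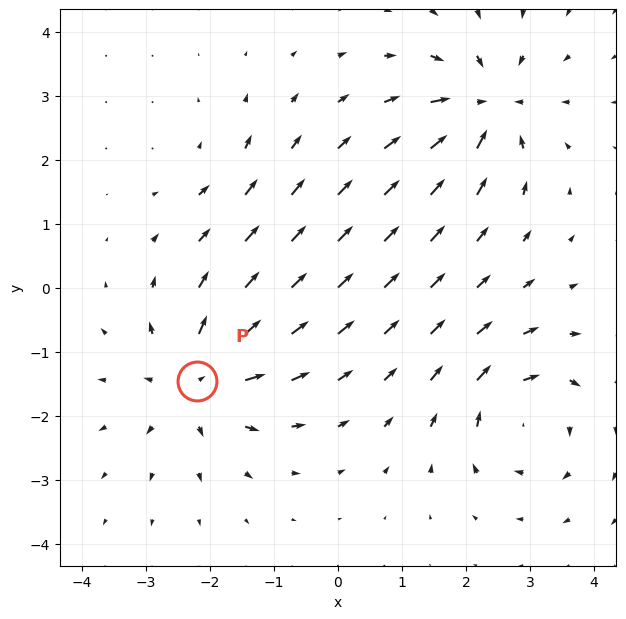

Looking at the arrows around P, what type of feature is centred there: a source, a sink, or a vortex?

source

At P (-2.2, -1.5) the arrows spread outward. Divergence about +6, curl ≈0 — positive divergence with near-zero curl is a source.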